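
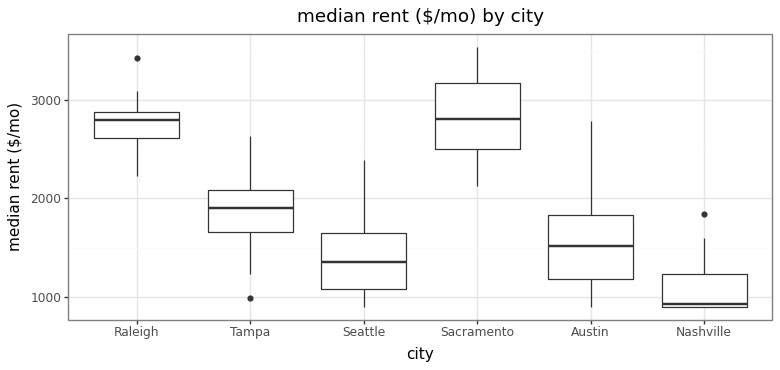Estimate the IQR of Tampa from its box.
≈ 400

Q3 ≈ 2000, Q1 ≈ 1600; IQR ≈ 400.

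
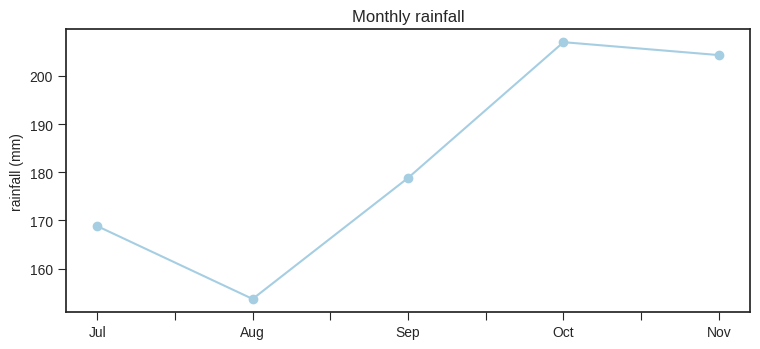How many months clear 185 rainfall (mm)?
2

Above 185: Oct, Nov.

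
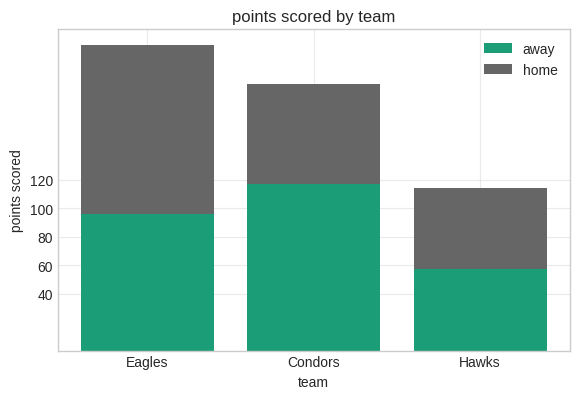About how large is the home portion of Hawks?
≈ 60

home top ≈ 120, bottom ≈ 60; segment ≈ 60.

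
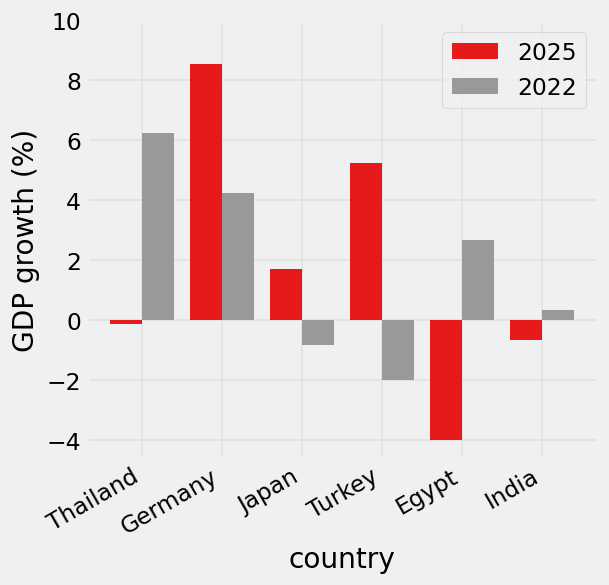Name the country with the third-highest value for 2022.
Top 4 for 2022: Thailand ≈ 6, Germany ≈ 4, Egypt ≈ 2, India ≈ 0.

Egypt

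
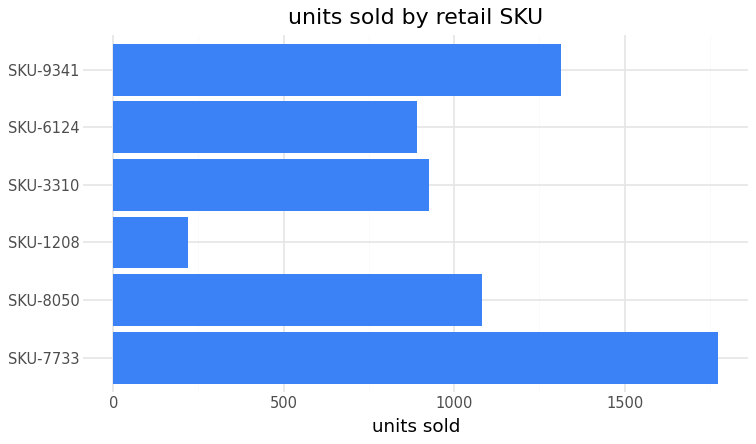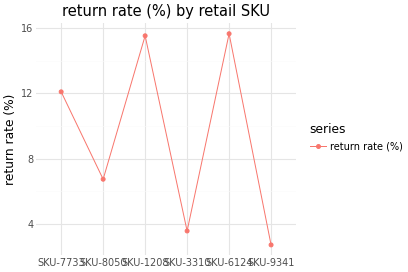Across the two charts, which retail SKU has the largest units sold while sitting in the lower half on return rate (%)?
SKU-9341

Chart 2 median return rate (%) ≈ 10; below-median retail SKUs: SKU-8050, SKU-3310, SKU-9341. Among those, SKU-9341 has the highest units sold (≈ 1400).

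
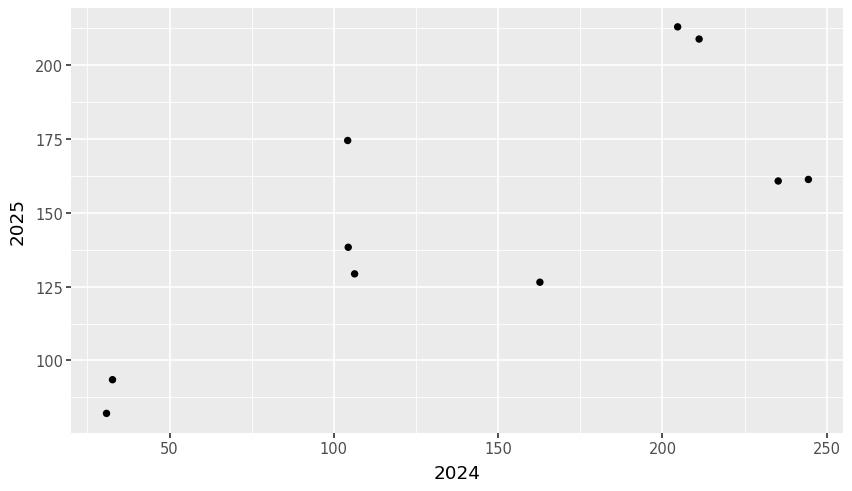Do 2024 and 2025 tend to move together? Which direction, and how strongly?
Points are positively correlated; strong (|r| ≈ 0.8).

positive, strong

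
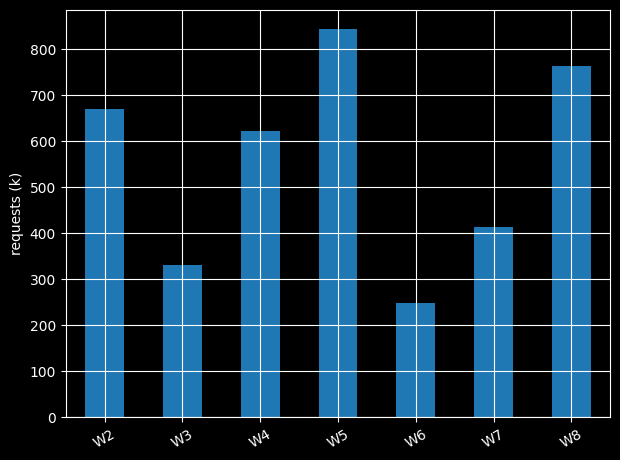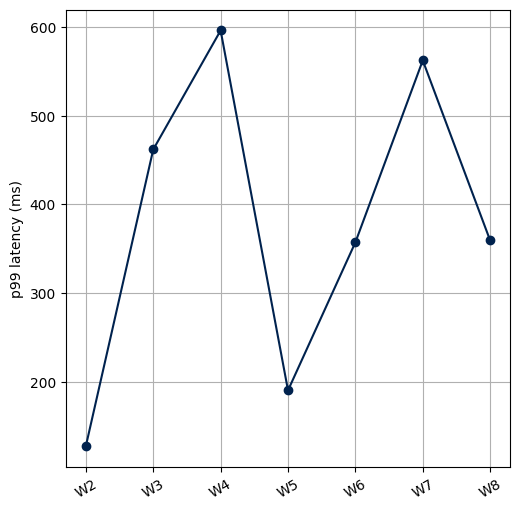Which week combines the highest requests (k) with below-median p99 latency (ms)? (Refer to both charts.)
W5

Chart 2 median p99 latency (ms) ≈ 400; below-median weeks: W2, W5, W6. Among those, W5 has the highest requests (k) (≈ 800).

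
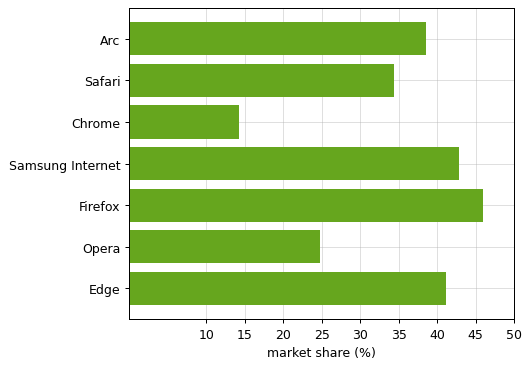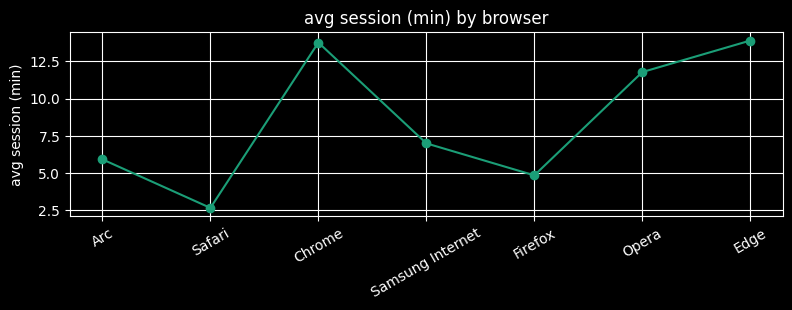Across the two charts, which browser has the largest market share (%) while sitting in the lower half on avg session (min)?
Chart 2 median avg session (min) ≈ 6; below-median browsers: Arc, Safari, Firefox. Among those, Firefox has the highest market share (%) (≈ 45).

Firefox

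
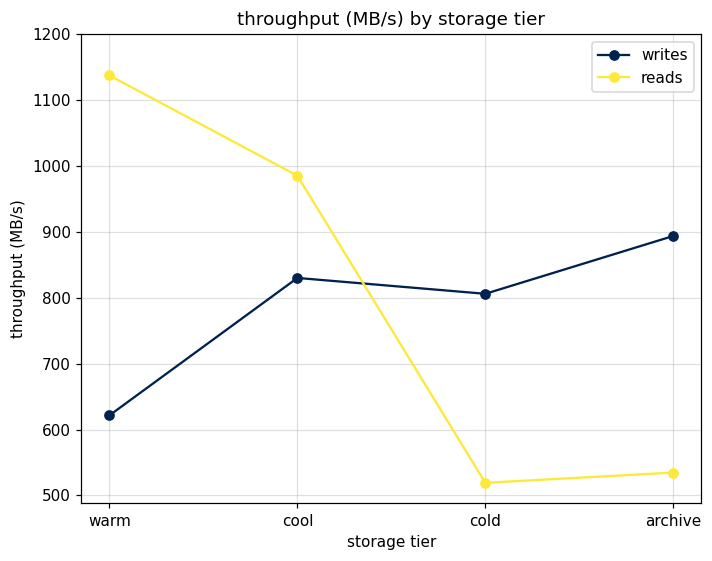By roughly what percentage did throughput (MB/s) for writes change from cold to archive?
cold ≈ 800, archive ≈ 900; (900 − 800) / 800 ≈ +12.5%.

≈ +12.5%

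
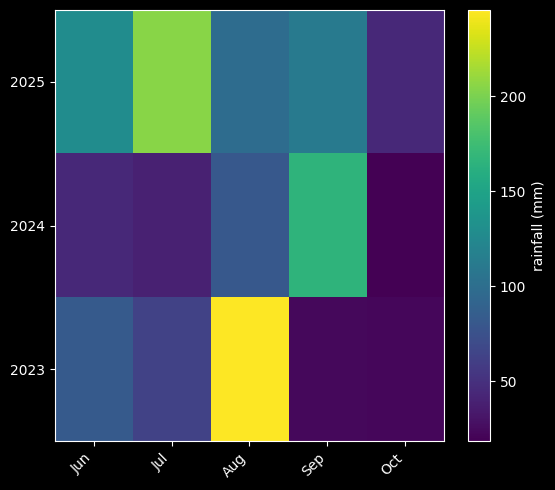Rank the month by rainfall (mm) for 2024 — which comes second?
Aug

Top 3 for 2024: Sep ≈ 160, Aug ≈ 80, Jun ≈ 40.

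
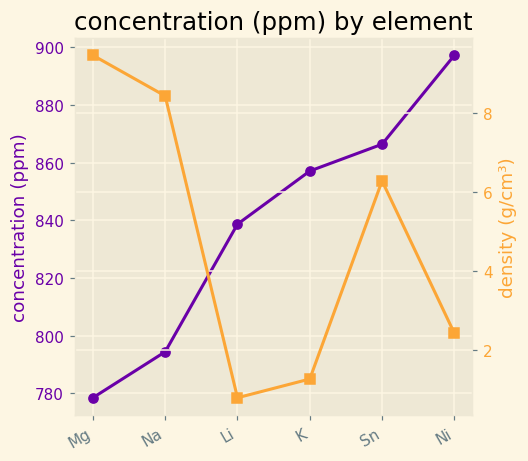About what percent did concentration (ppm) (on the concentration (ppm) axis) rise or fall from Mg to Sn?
≈ +11.5%

Mg ≈ 780, Sn ≈ 870; (870 − 780) / 780 ≈ +11.5%.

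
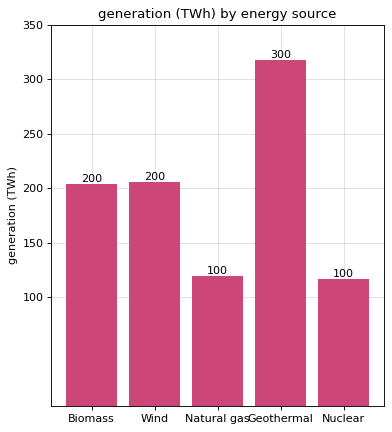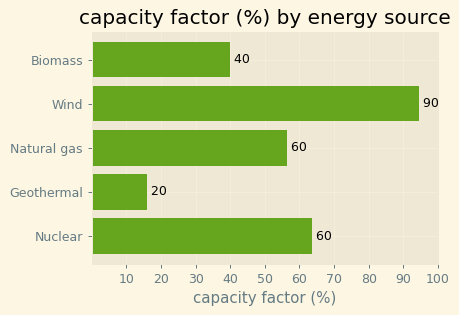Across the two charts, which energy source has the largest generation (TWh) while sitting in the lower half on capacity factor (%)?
Chart 2 median capacity factor (%) ≈ 60; below-median energy sources: Biomass, Geothermal. Among those, Geothermal has the highest generation (TWh) (≈ 300).

Geothermal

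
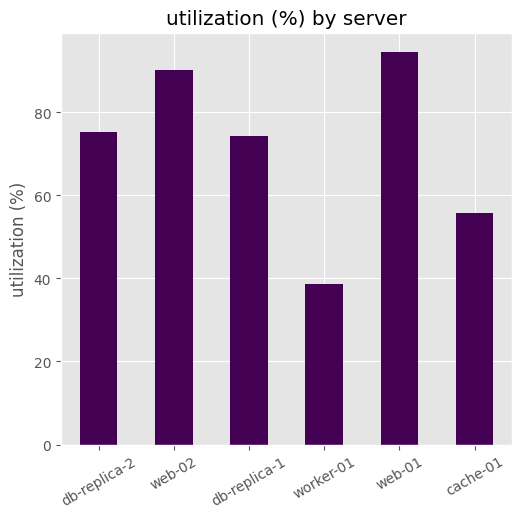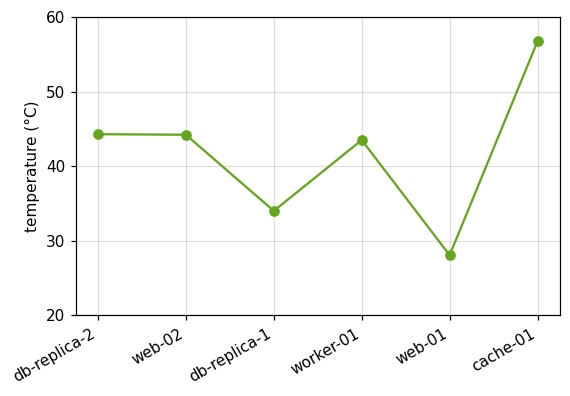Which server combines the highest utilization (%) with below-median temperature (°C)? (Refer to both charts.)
Chart 2 median temperature (°C) ≈ 40; below-median servers: db-replica-1, worker-01, web-01. Among those, web-01 has the highest utilization (%) (≈ 90).

web-01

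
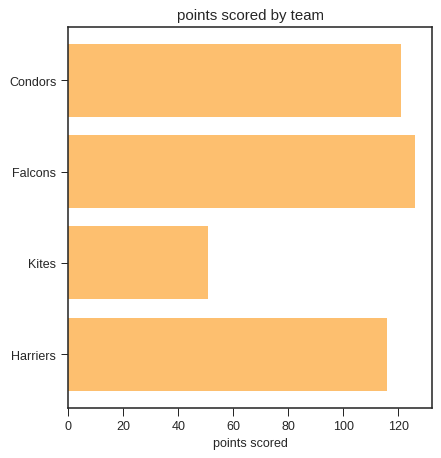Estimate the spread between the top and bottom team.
Max Falcons ≈ 120, min Kites ≈ 60; range ≈ 60.

≈ 60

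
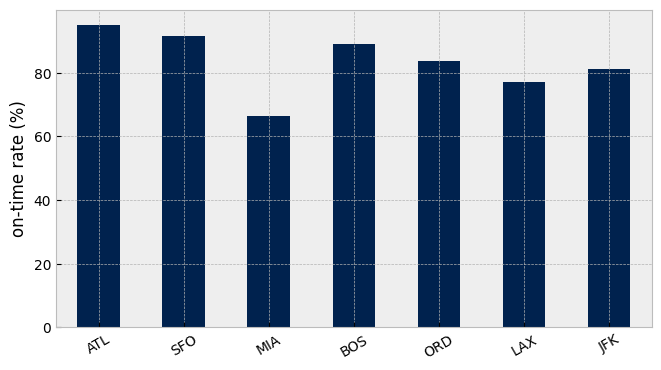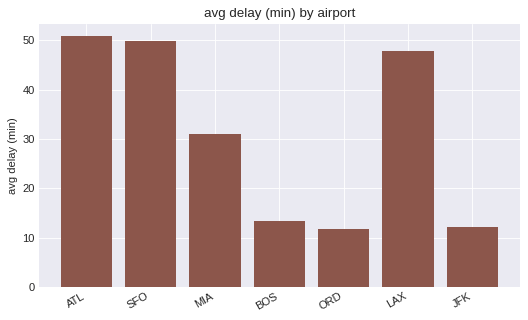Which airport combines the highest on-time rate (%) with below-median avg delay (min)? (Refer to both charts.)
Chart 2 median avg delay (min) ≈ 30; below-median airports: BOS, ORD, JFK. Among those, BOS has the highest on-time rate (%) (≈ 90).

BOS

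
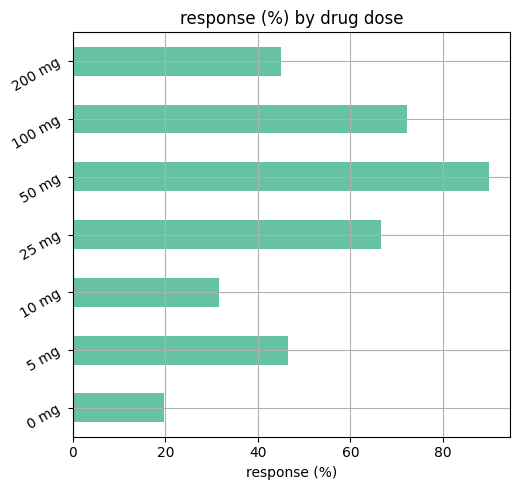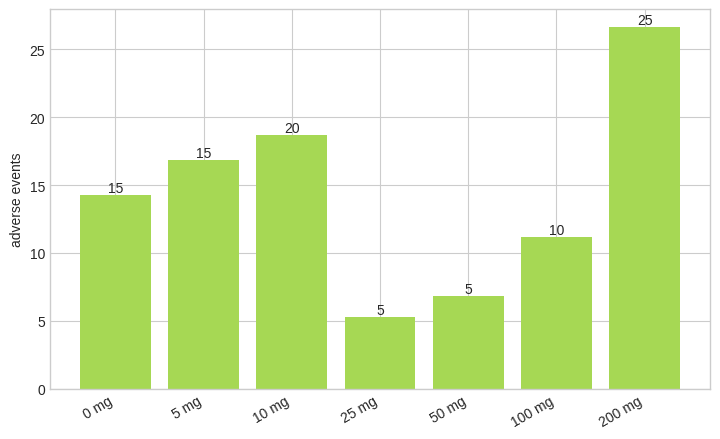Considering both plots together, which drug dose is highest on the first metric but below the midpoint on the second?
Chart 2 median adverse events ≈ 15; below-median drug doses: 25 mg, 50 mg, 100 mg. Among those, 50 mg has the highest response (%) (≈ 90).

50 mg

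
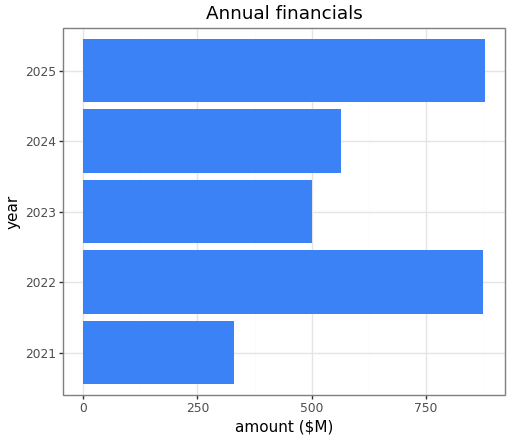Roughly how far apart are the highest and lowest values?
Max 2025 ≈ 900, min 2021 ≈ 300; range ≈ 600.

≈ 600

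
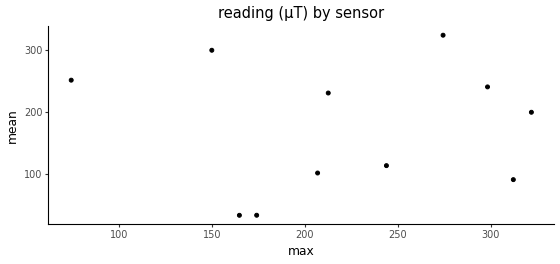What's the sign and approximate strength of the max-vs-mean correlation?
Points are roughly uncorrelated; weak (|r| ≈ 0.0).

no clear correlation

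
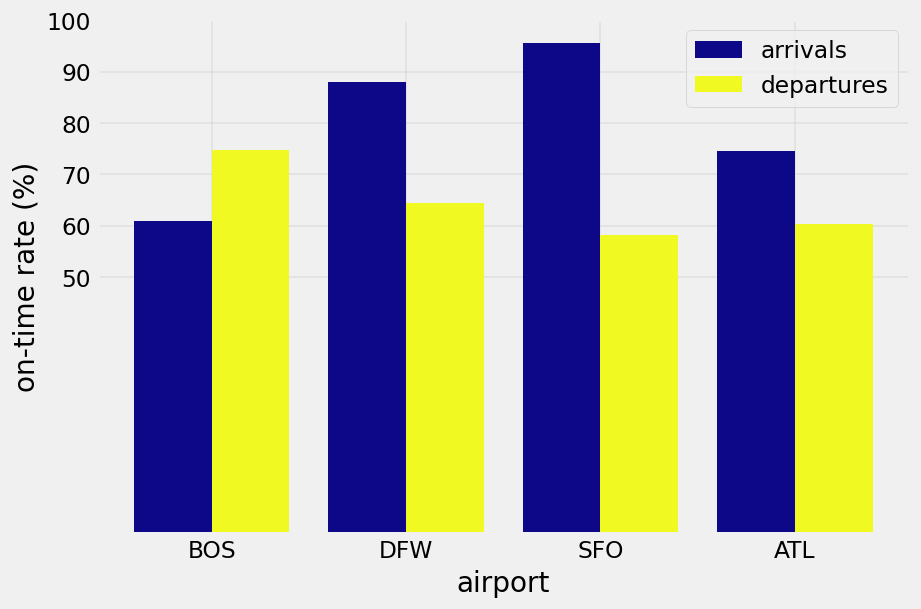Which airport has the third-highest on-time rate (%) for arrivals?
ATL

Top 4 for arrivals: SFO ≈ 100, DFW ≈ 90, ATL ≈ 70, BOS ≈ 60.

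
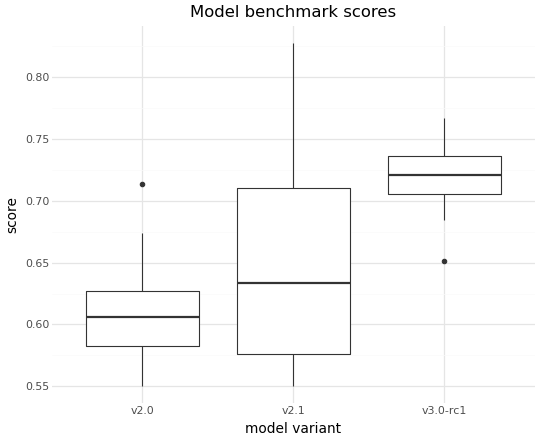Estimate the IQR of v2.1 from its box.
Q3 ≈ 0.71, Q1 ≈ 0.58; IQR ≈ 0.13.

≈ 0.13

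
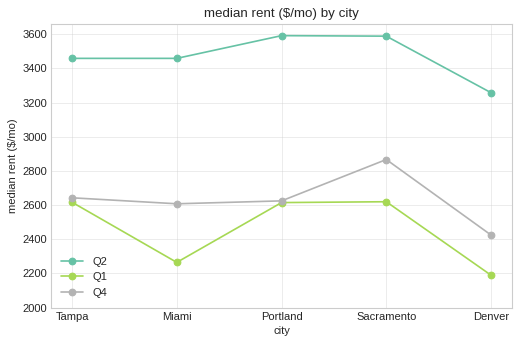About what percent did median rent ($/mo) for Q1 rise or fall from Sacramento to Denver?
Sacramento ≈ 2600, Denver ≈ 2200; (2200 − 2600) / 2600 ≈ -15.4%.

≈ -15.4%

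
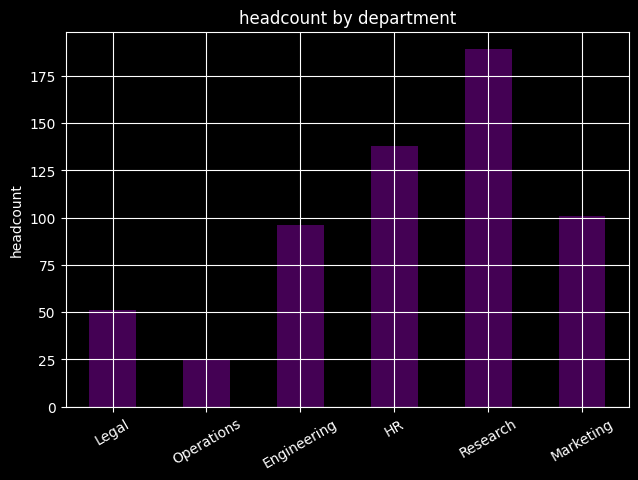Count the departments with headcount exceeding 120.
2

Above 120: HR, Research.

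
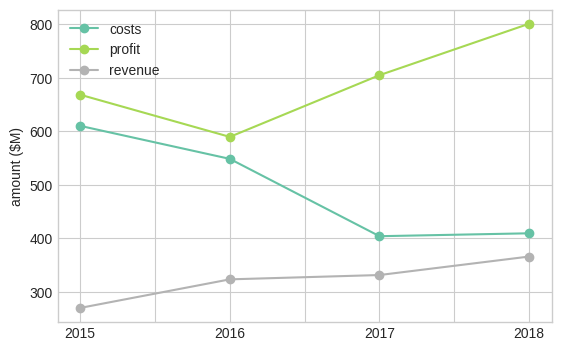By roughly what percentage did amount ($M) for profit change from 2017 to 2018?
≈ +14.3%

2017 ≈ 700, 2018 ≈ 800; (800 − 700) / 700 ≈ +14.3%.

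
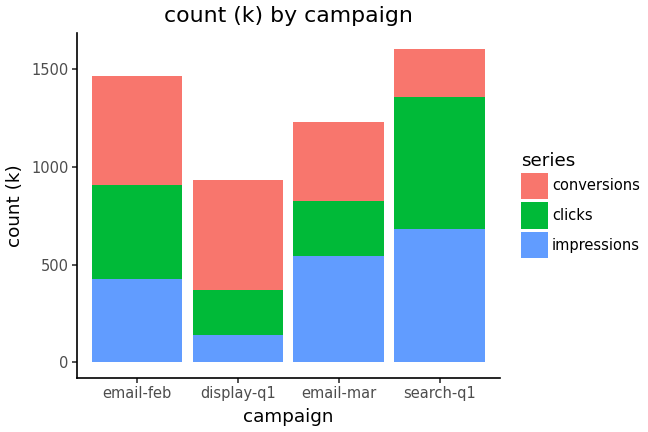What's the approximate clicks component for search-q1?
≈ 800

clicks top ≈ 1400, bottom ≈ 600; segment ≈ 800.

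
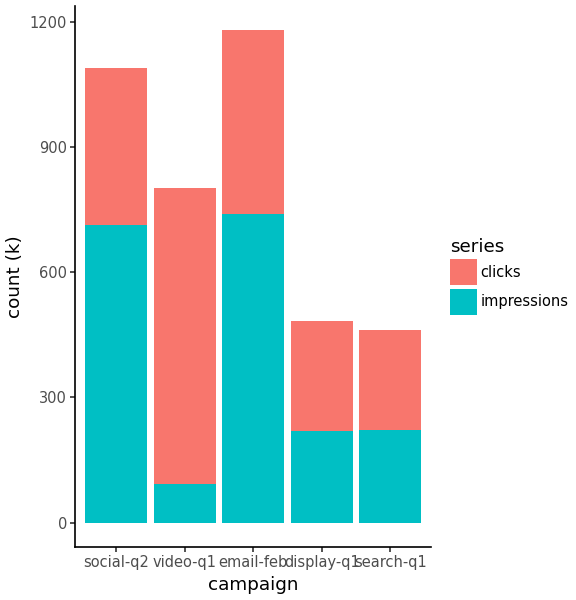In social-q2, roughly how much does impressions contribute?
≈ 700

impressions top ≈ 700, bottom ≈ 0; segment ≈ 700.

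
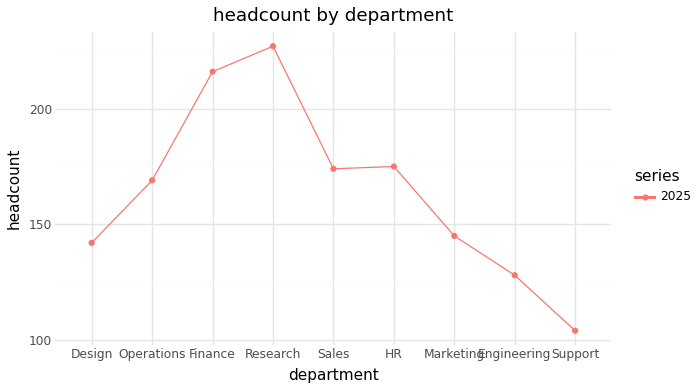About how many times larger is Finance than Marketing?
≈ 1.57×

Finance ≈ 220, Marketing ≈ 140; 220/140 ≈ 1.57.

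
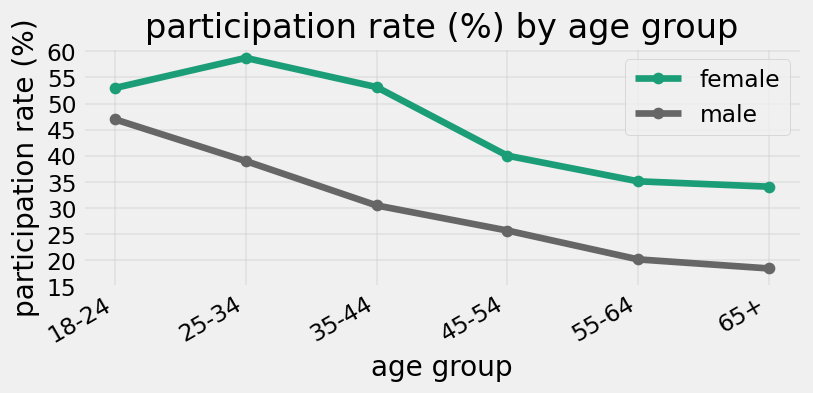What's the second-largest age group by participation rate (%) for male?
Top 3 for male: 18-24 ≈ 45, 25-34 ≈ 40, 35-44 ≈ 30.

25-34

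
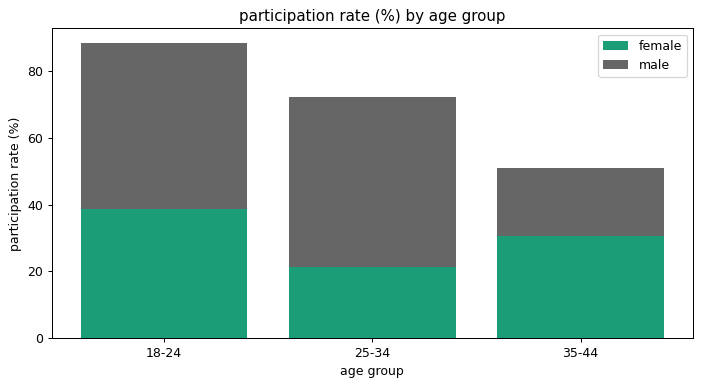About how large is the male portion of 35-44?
≈ 20

male top ≈ 50, bottom ≈ 30; segment ≈ 20.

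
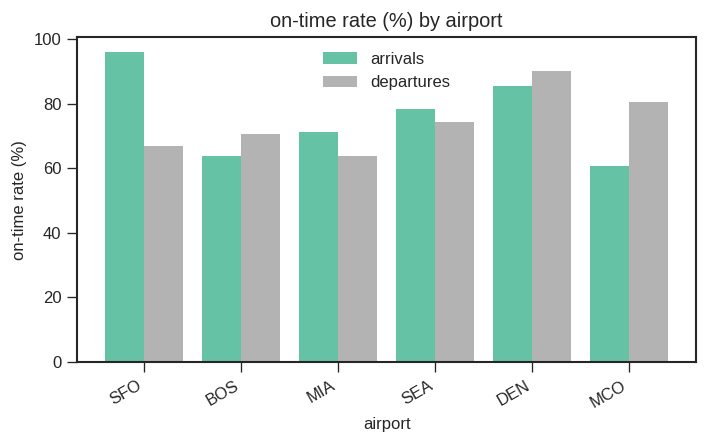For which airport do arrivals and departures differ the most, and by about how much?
SFO, ≈ 30 %

SFO: arrivals ≈ 100, departures ≈ 70 → gap ≈ 30. Next-largest (MCO) is only ≈ 20.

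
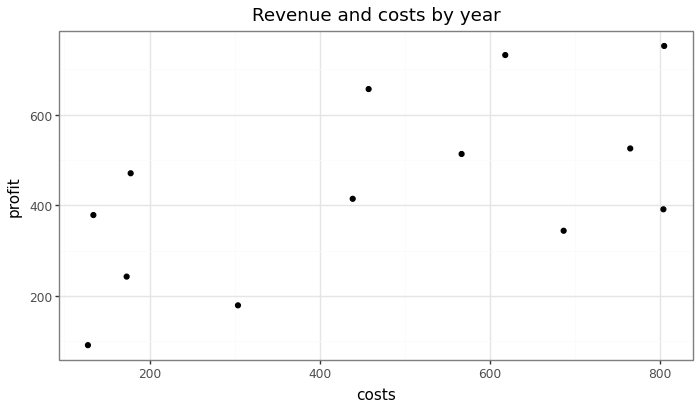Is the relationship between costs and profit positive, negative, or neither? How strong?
positive, moderate

Points are positively correlated; moderate (|r| ≈ 0.6).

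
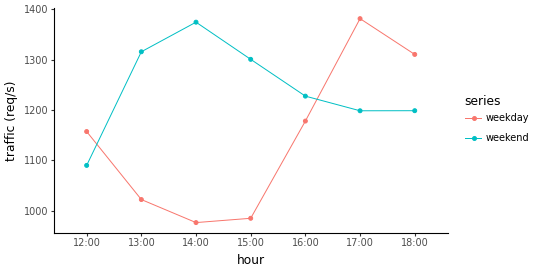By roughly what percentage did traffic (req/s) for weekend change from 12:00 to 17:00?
≈ +9.1%

12:00 ≈ 1100, 17:00 ≈ 1200; (1200 − 1100) / 1100 ≈ +9.1%.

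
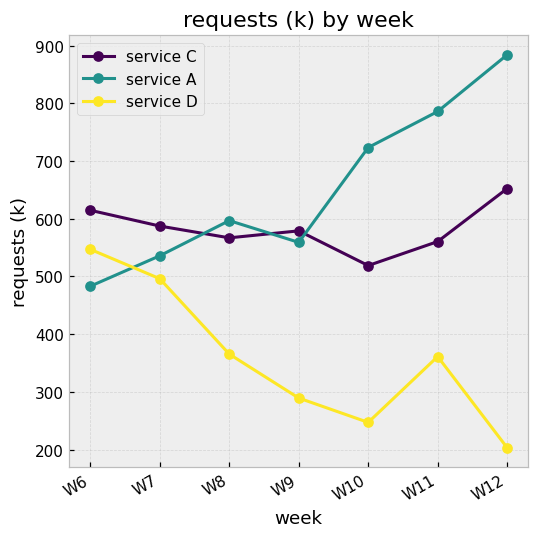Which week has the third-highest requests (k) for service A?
Top 4 for service A: W12 ≈ 900, W11 ≈ 800, W10 ≈ 700, W8 ≈ 600.

W10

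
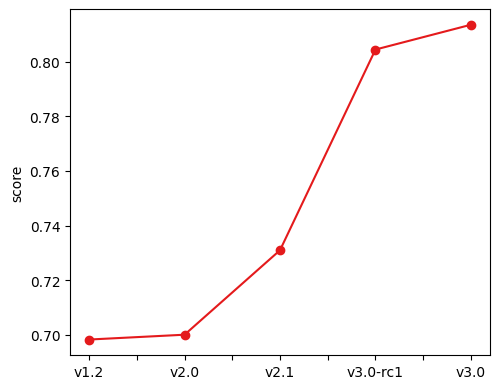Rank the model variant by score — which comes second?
Top 3: v3.0 ≈ 0.81, v3.0-rc1 ≈ 0.80, v2.1 ≈ 0.73.

v3.0-rc1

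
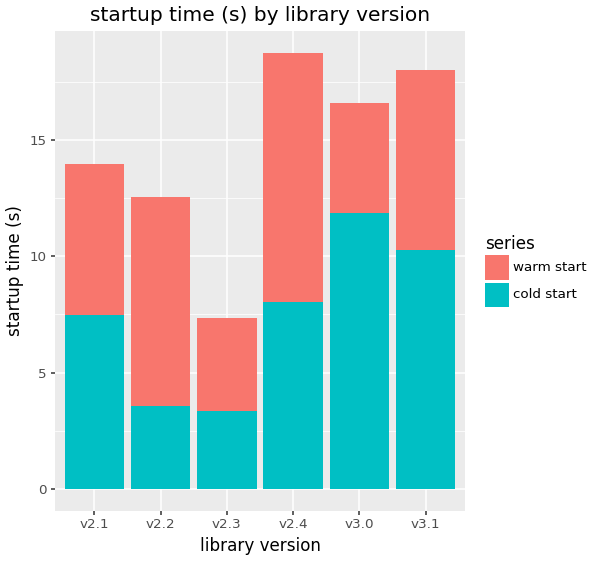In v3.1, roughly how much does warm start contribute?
warm start top ≈ 18, bottom ≈ 10; segment ≈ 8.

≈ 8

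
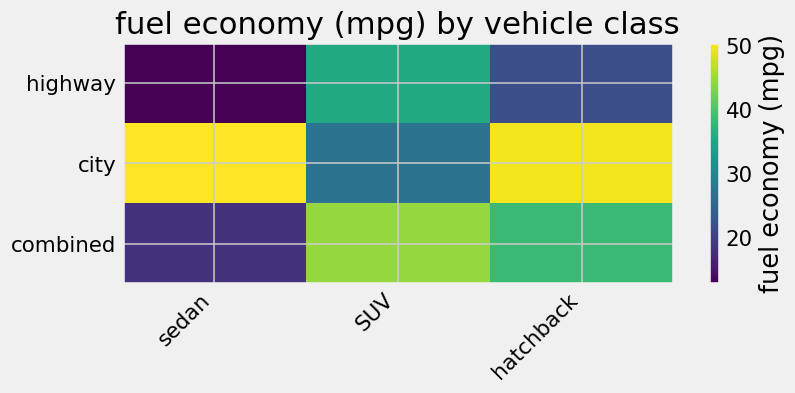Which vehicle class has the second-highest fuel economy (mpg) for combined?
hatchback

Top 3 for combined: SUV ≈ 45, hatchback ≈ 40, sedan ≈ 20.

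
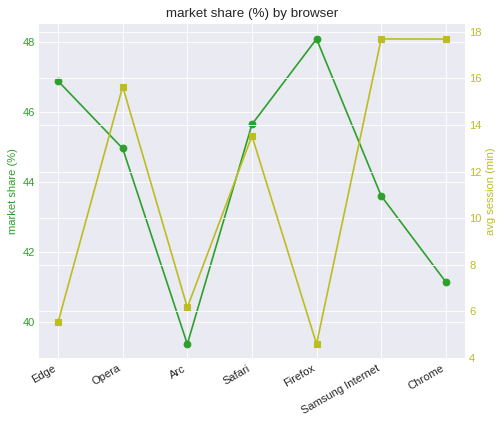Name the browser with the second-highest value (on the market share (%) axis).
Top 3 (on the market share (%) axis): Firefox ≈ 48, Edge ≈ 47, Safari ≈ 46.

Edge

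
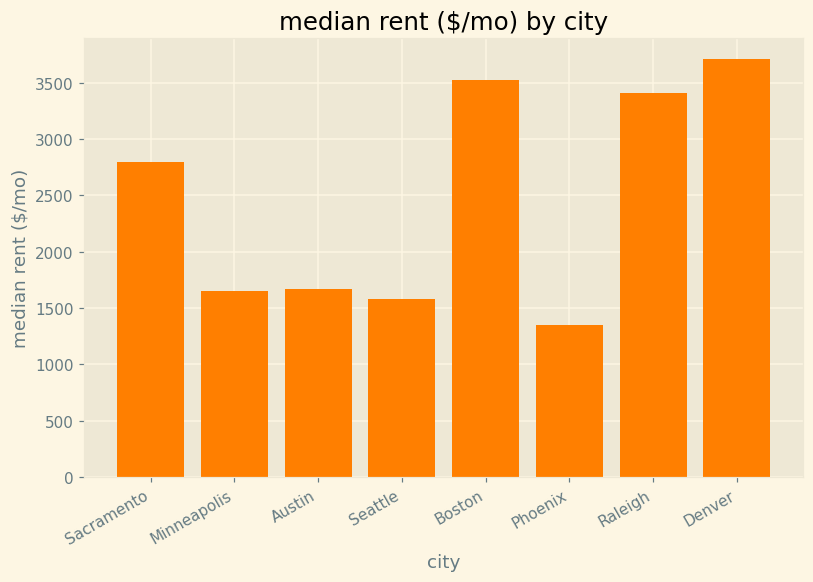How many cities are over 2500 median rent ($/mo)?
Above 2500: Sacramento, Boston, Raleigh, Denver.

4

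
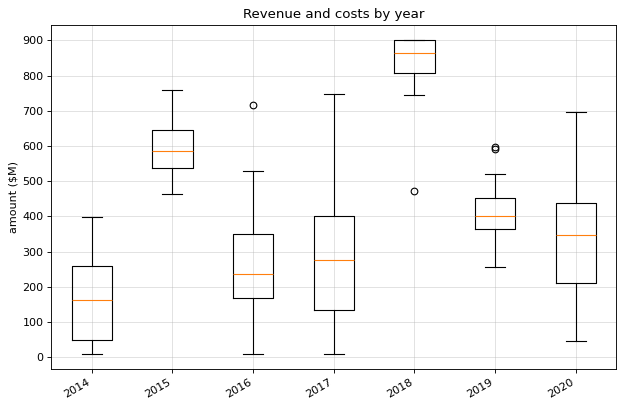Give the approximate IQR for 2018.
Q3 ≈ 900, Q1 ≈ 800; IQR ≈ 100.

≈ 100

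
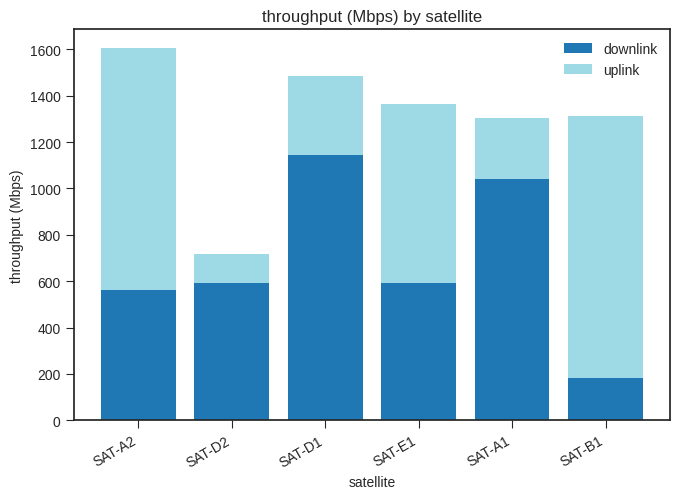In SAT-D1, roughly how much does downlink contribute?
≈ 1200

downlink top ≈ 1200, bottom ≈ 0; segment ≈ 1200.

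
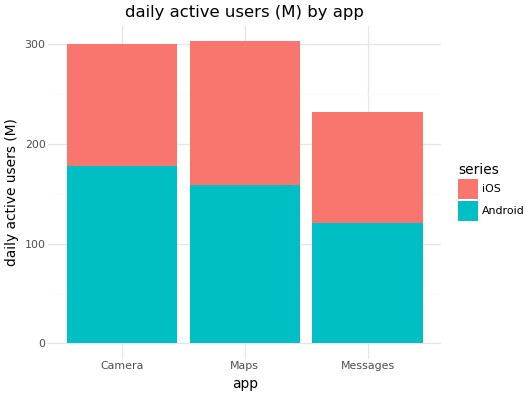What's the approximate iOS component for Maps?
iOS top ≈ 300, bottom ≈ 150; segment ≈ 150.

≈ 150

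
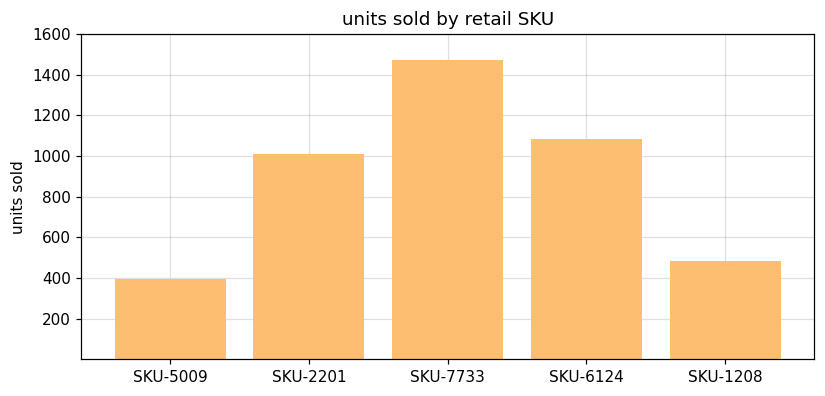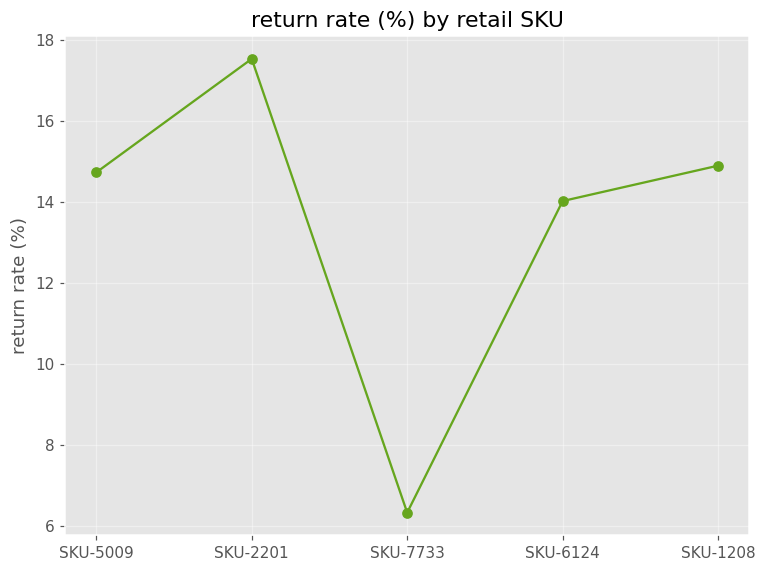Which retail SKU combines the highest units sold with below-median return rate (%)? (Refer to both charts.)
SKU-7733

Chart 2 median return rate (%) ≈ 14; below-median retail SKUs: SKU-7733, SKU-6124. Among those, SKU-7733 has the highest units sold (≈ 1400).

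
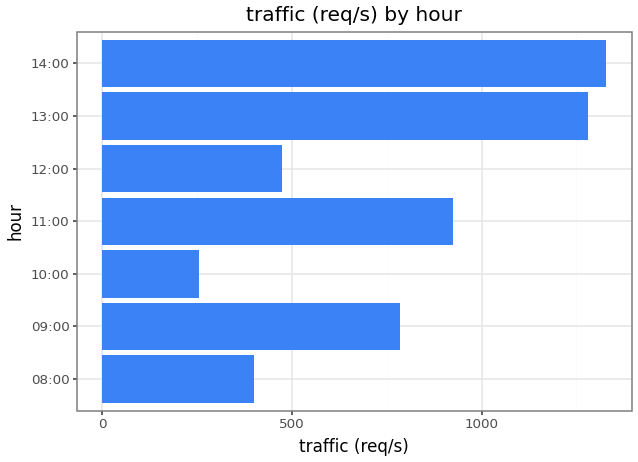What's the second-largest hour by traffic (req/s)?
Top 3: 14:00 ≈ 1400, 13:00 ≈ 1200, 11:00 ≈ 1000.

13:00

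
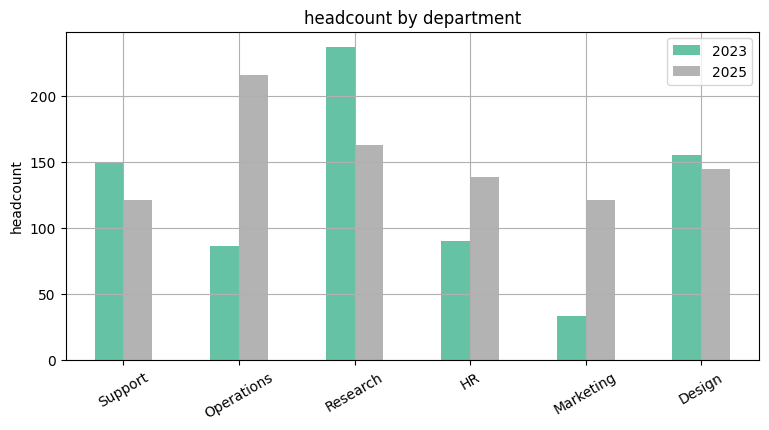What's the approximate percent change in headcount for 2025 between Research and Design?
≈ -12.5%

Research ≈ 160, Design ≈ 140; (140 − 160) / 160 ≈ -12.5%.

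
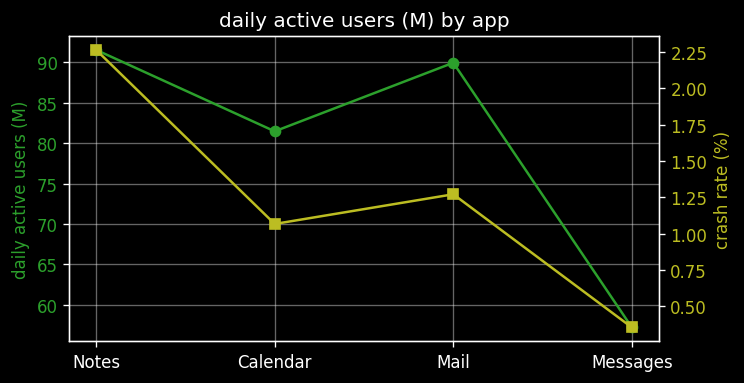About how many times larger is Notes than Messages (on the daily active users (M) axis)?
≈ 1.64×

Notes ≈ 90, Messages ≈ 55; 90/55 ≈ 1.64.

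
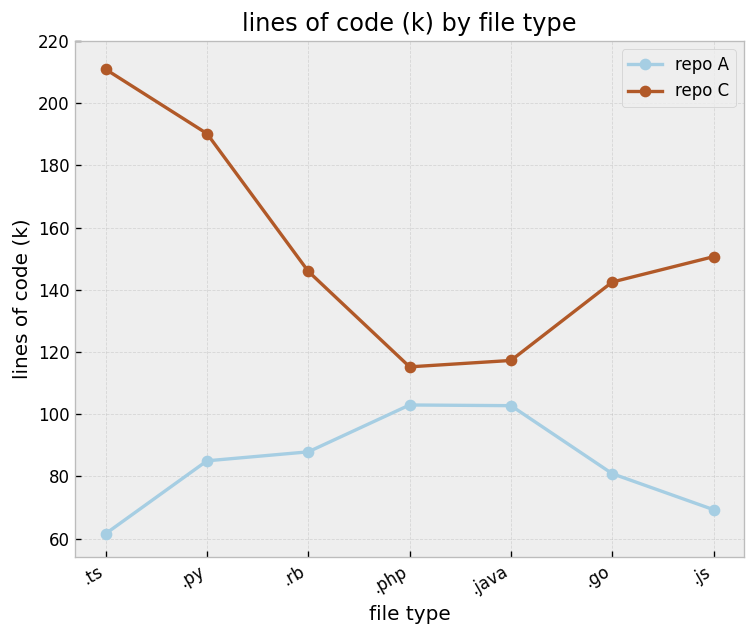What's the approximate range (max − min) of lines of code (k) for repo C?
≈ 100

Max .ts ≈ 220, min .php ≈ 120; range ≈ 100.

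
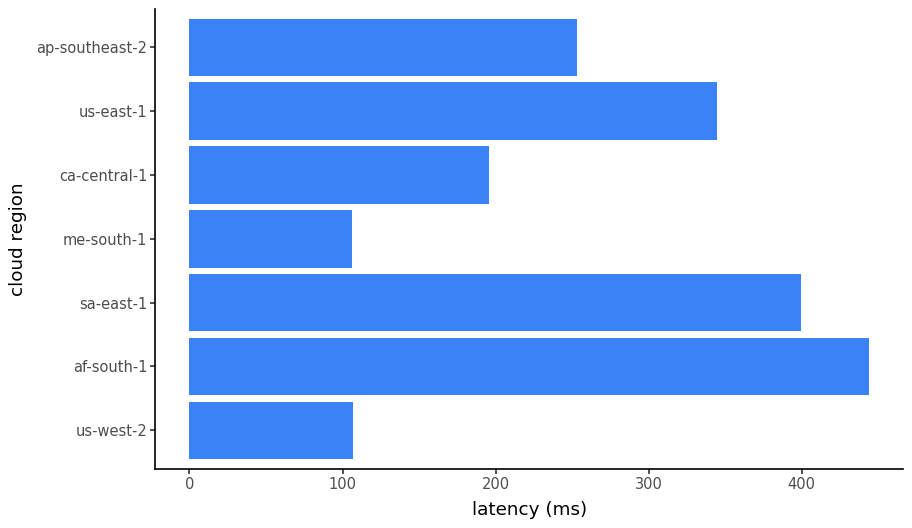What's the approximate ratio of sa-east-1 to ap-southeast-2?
sa-east-1 ≈ 400, ap-southeast-2 ≈ 250; 400/250 ≈ 1.6.

≈ 1.6×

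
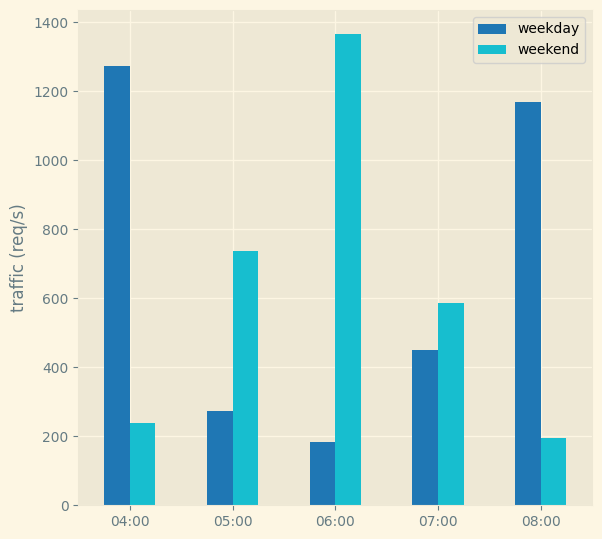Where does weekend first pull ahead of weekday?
04:00: weekend ≈ 200 vs weekday ≈ 1200 (not yet); 05:00: weekend ≈ 800 vs weekday ≈ 200 (first crossover).

05:00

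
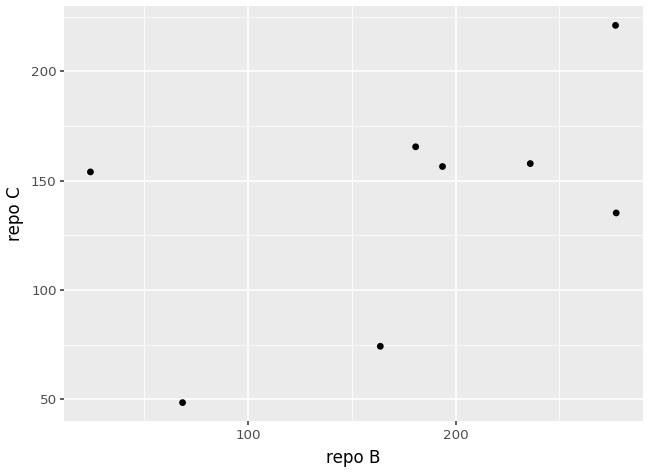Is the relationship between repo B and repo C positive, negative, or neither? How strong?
positive, moderate

Points are positively correlated; moderate (|r| ≈ 0.5).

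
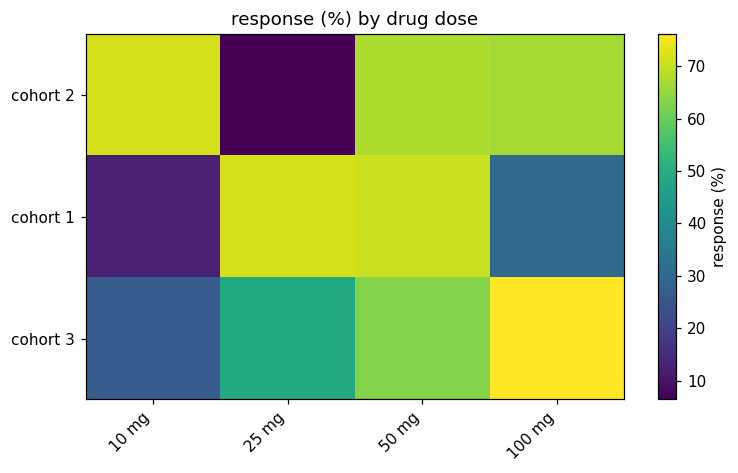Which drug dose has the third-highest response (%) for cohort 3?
Top 4 for cohort 3: 100 mg ≈ 80, 50 mg ≈ 60, 25 mg ≈ 50, 10 mg ≈ 30.

25 mg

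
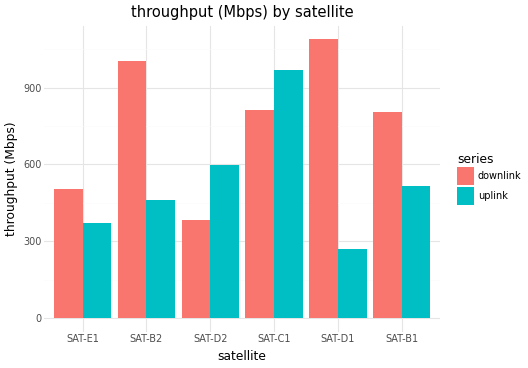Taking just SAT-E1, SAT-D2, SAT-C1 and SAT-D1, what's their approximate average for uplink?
(400 + 600 + 1000 + 300) / 4 ≈ 575.

≈ 575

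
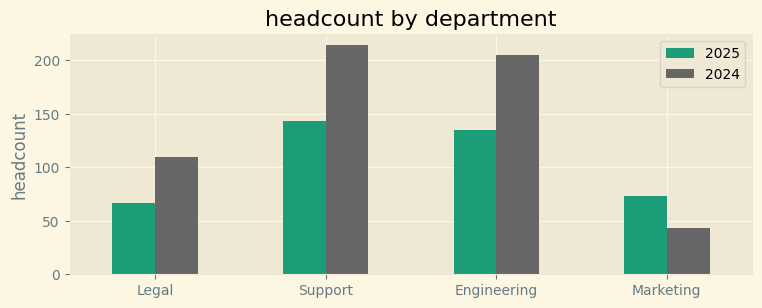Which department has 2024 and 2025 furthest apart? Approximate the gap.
Support, ≈ 80

Support: 2024 ≈ 220, 2025 ≈ 140 → gap ≈ 80. Next-largest (Engineering) is only ≈ 60.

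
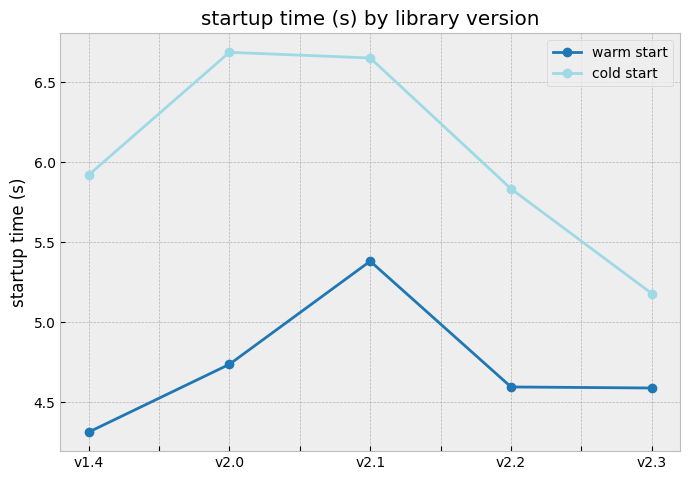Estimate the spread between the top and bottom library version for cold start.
≈ 1.4

Max v2.0 ≈ 6.6, min v2.3 ≈ 5.2; range ≈ 1.4.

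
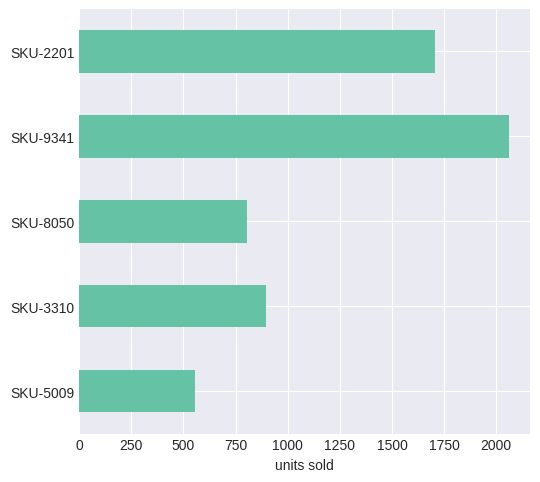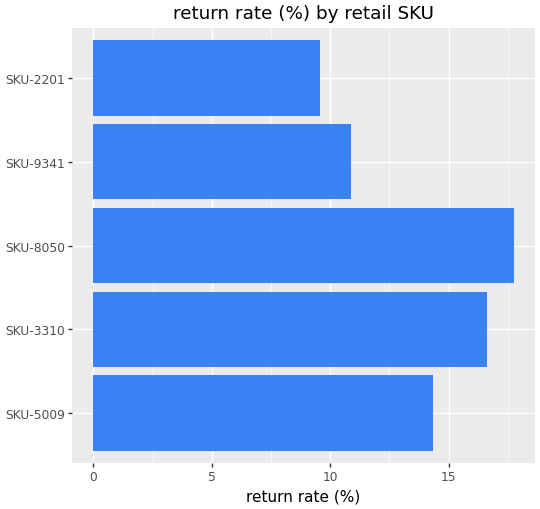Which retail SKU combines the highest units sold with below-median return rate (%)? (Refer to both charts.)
Chart 2 median return rate (%) ≈ 14; below-median retail SKUs: SKU-9341, SKU-2201. Among those, SKU-9341 has the highest units sold (≈ 2000).

SKU-9341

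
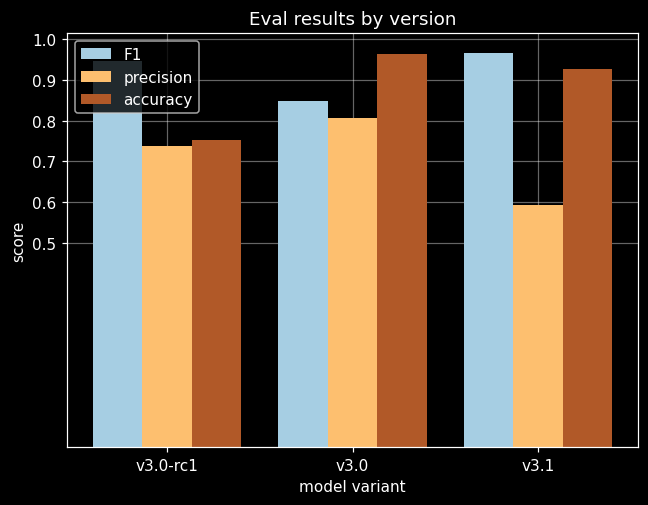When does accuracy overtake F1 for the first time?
v3.0-rc1: accuracy ≈ 0.8 vs F1 ≈ 0.9 (not yet); v3.0: accuracy ≈ 1.0 vs F1 ≈ 0.8 (first crossover).

v3.0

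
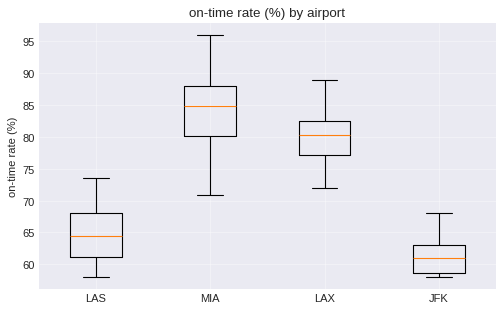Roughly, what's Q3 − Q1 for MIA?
≈ 8

Q3 ≈ 88, Q1 ≈ 80; IQR ≈ 8.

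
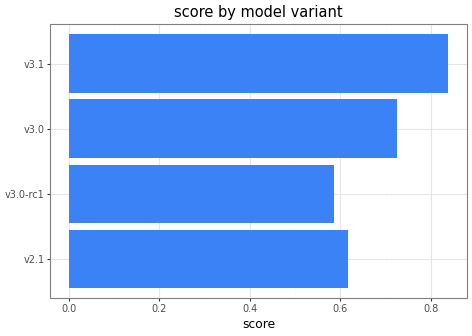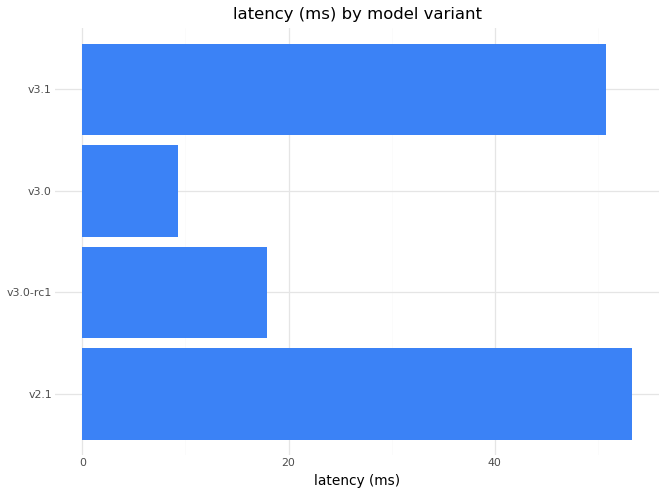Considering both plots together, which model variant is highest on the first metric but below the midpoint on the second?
Chart 2 median latency (ms) ≈ 35; below-median model variants: v3.0-rc1, v3.0. Among those, v3.0 has the highest score (≈ 0.7).

v3.0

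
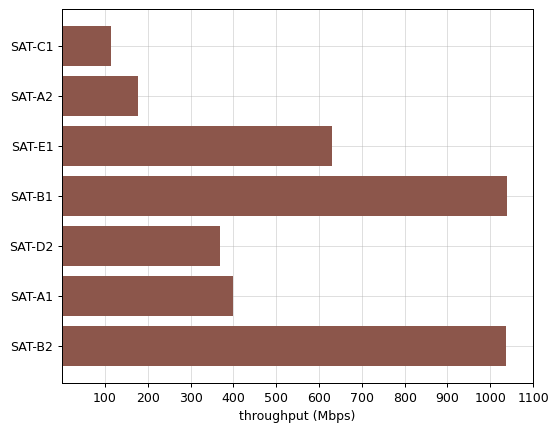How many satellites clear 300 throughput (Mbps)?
5

Above 300: SAT-E1, SAT-B1, SAT-D2, SAT-A1, SAT-B2.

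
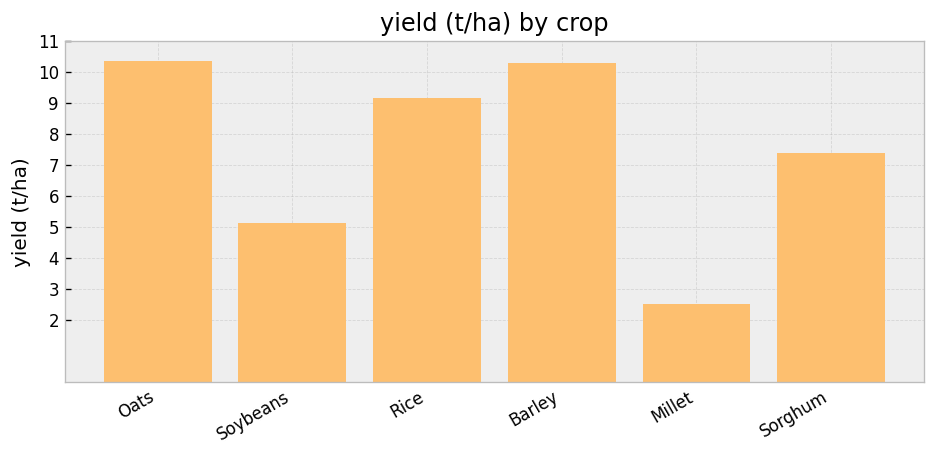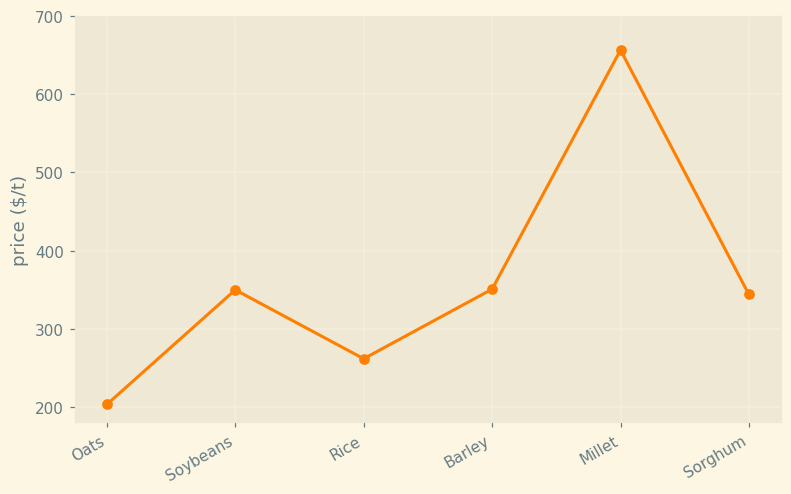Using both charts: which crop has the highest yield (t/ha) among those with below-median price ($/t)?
Oats

Chart 2 median price ($/t) ≈ 300; below-median crops: Oats, Rice, Sorghum. Among those, Oats has the highest yield (t/ha) (≈ 10).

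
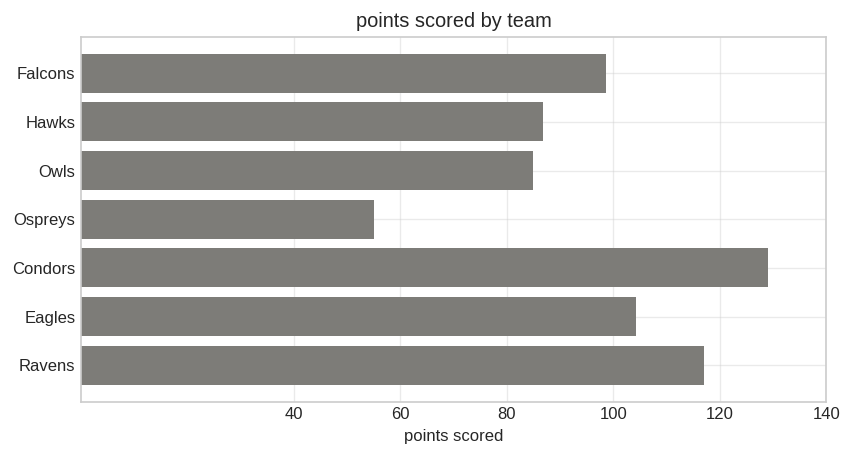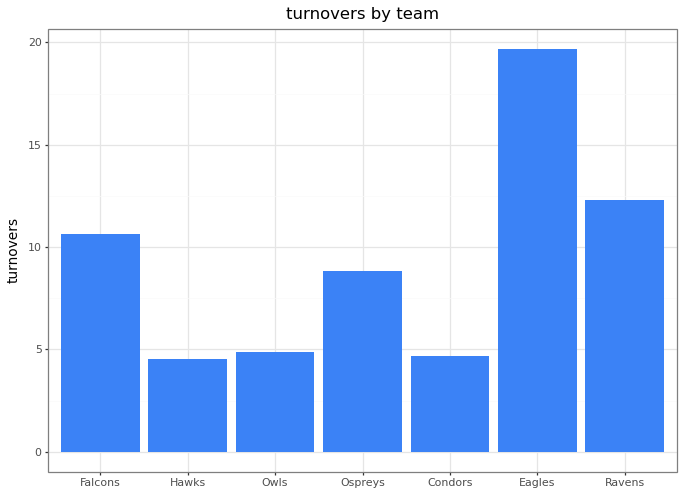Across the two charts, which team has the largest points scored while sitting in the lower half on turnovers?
Chart 2 median turnovers ≈ 8; below-median teams: Hawks, Owls, Condors. Among those, Condors has the highest points scored (≈ 120).

Condors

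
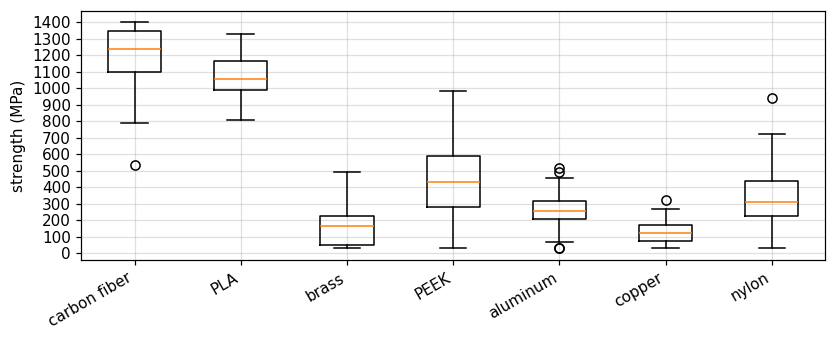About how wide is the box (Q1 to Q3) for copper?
≈ 100

Q3 ≈ 200, Q1 ≈ 100; IQR ≈ 100.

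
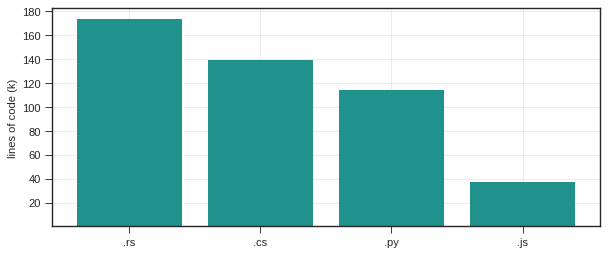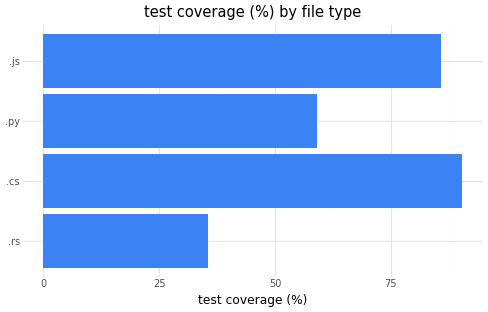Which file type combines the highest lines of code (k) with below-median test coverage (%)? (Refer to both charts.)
.rs

Chart 2 median test coverage (%) ≈ 70; below-median file types: .rs, .py. Among those, .rs has the highest lines of code (k) (≈ 180).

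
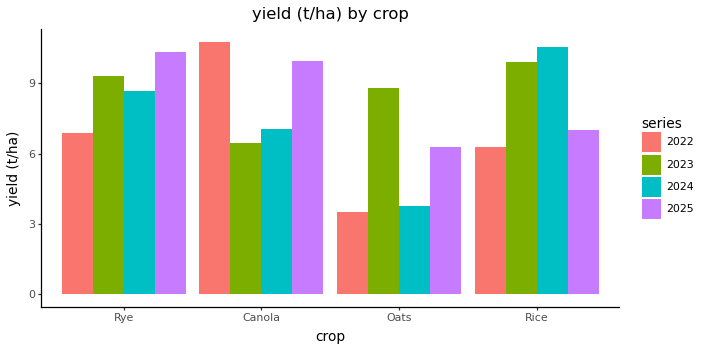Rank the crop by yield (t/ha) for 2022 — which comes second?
Rye

Top 3 for 2022: Canola ≈ 11, Rye ≈ 7, Rice ≈ 6.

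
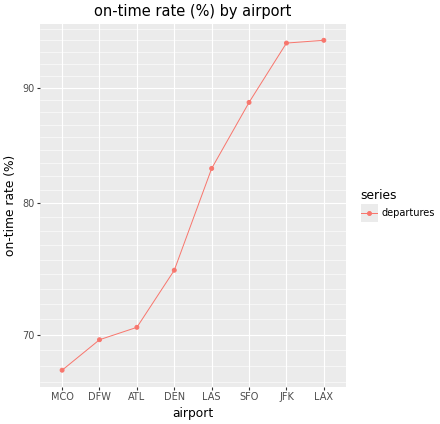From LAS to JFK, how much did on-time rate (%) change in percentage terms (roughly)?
LAS ≈ 85, JFK ≈ 95; (95 − 85) / 85 ≈ +11.8%.

≈ +11.8%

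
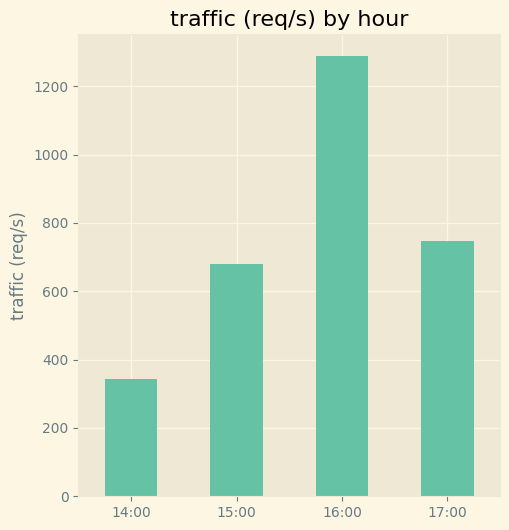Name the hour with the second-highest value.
17:00

Top 3: 16:00 ≈ 1200, 17:00 ≈ 800, 15:00 ≈ 600.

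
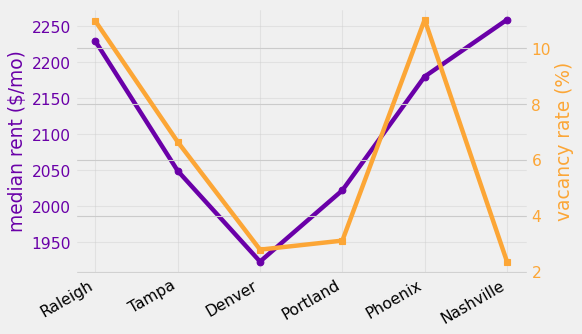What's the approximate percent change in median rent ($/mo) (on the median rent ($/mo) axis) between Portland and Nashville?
Portland ≈ 2000, Nashville ≈ 2250; (2250 − 2000) / 2000 ≈ +12.5%.

≈ +12.5%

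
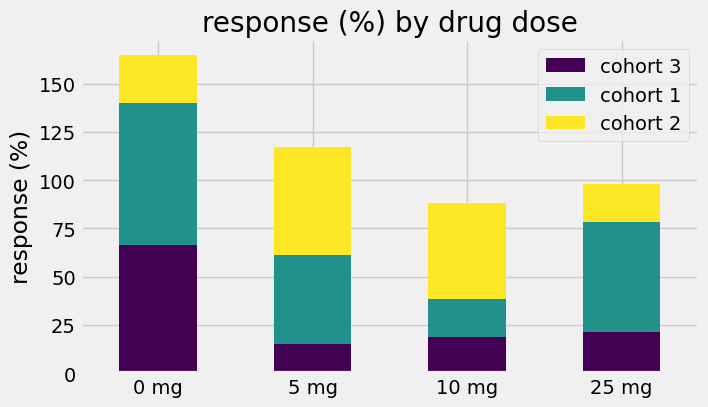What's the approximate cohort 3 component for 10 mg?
≈ 20

cohort 3 top ≈ 20, bottom ≈ 0; segment ≈ 20.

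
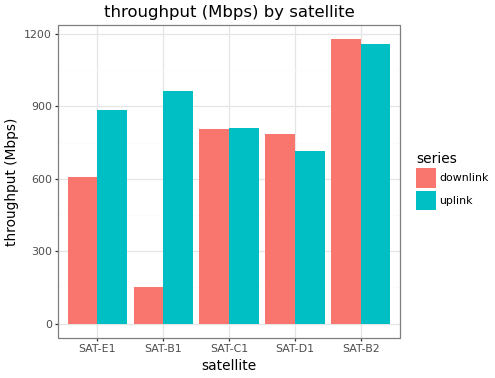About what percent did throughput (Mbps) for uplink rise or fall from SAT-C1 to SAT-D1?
≈ -12.5%

SAT-C1 ≈ 800, SAT-D1 ≈ 700; (700 − 800) / 800 ≈ -12.5%.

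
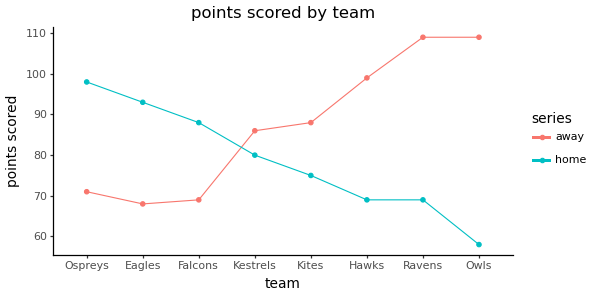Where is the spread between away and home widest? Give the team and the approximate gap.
Owls, ≈ 50

Owls: away ≈ 110, home ≈ 60 → gap ≈ 50. Next-largest (Ravens) is only ≈ 40.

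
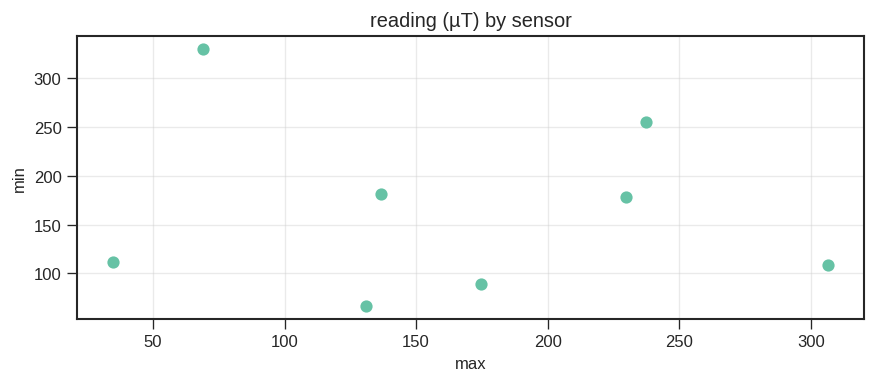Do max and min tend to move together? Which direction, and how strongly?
no clear correlation

Points are roughly uncorrelated; weak (|r| ≈ 0.1).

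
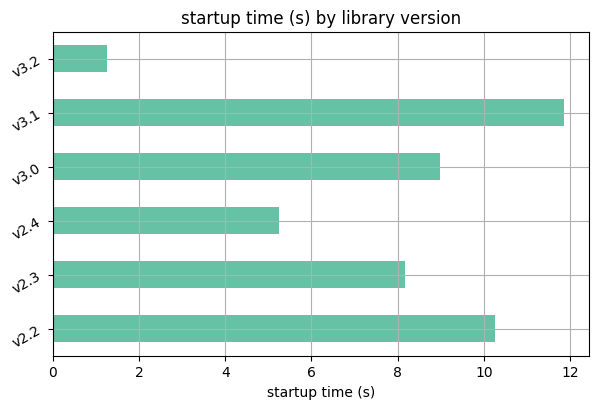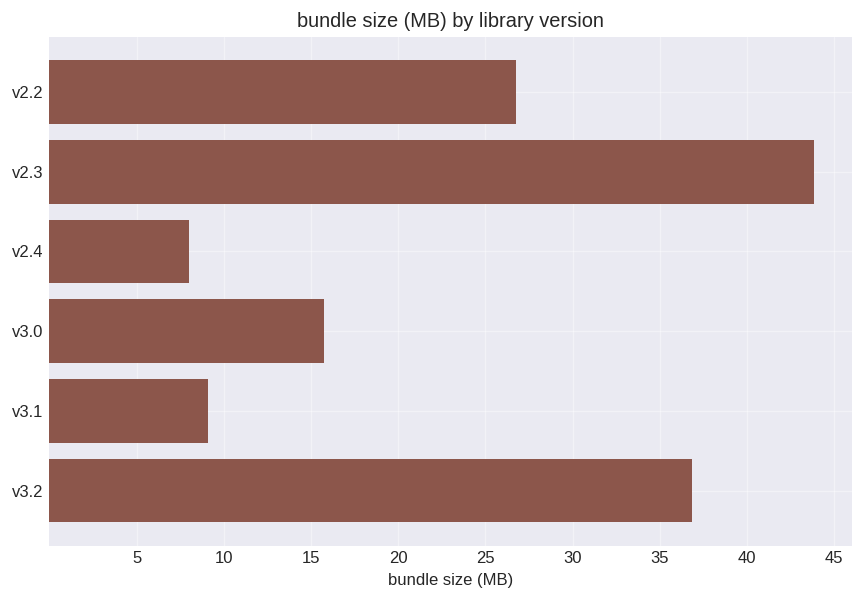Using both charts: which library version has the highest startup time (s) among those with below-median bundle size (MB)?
v3.1

Chart 2 median bundle size (MB) ≈ 20; below-median library versions: v2.4, v3.0, v3.1. Among those, v3.1 has the highest startup time (s) (≈ 12).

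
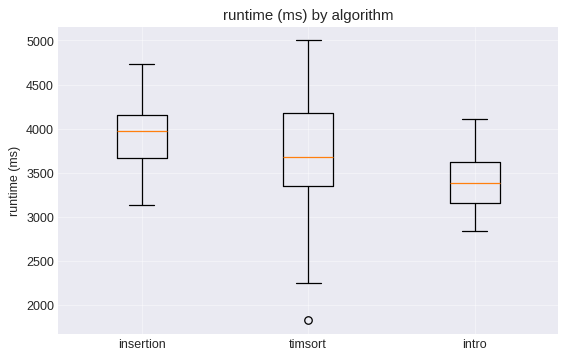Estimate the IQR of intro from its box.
≈ 400

Q3 ≈ 3600, Q1 ≈ 3200; IQR ≈ 400.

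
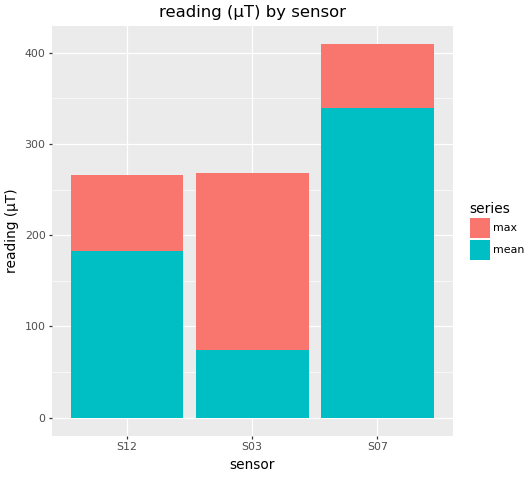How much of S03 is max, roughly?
max top ≈ 250, bottom ≈ 50; segment ≈ 200.

≈ 200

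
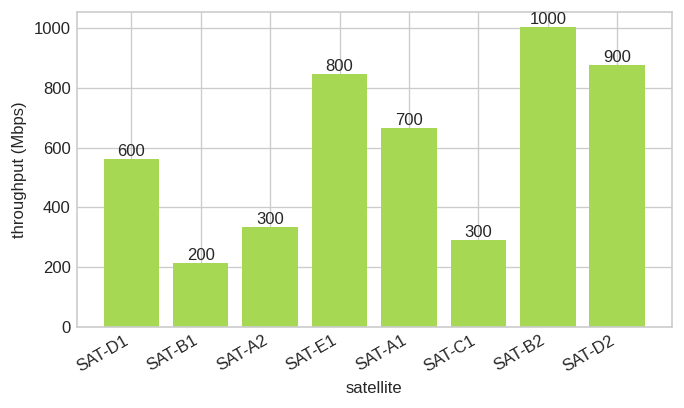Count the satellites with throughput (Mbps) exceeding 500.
Above 500: SAT-D1, SAT-E1, SAT-A1, SAT-B2, SAT-D2.

5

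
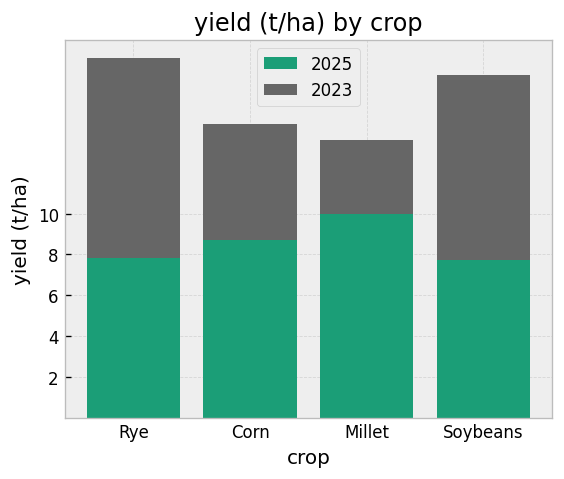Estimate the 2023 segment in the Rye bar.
≈ 10

2023 top ≈ 18, bottom ≈ 8; segment ≈ 10.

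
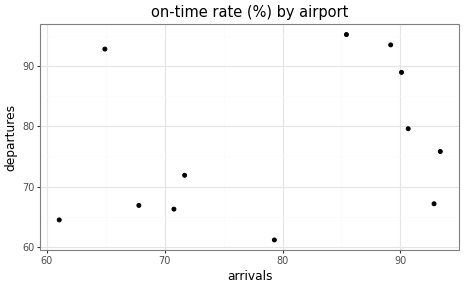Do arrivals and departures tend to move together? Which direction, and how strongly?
positive, weak

Points are positively correlated; weak (|r| ≈ 0.3).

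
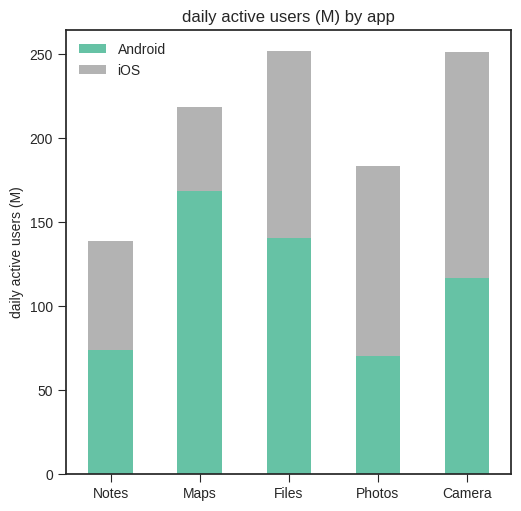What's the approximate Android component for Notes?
Android top ≈ 75, bottom ≈ 0; segment ≈ 75.

≈ 75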